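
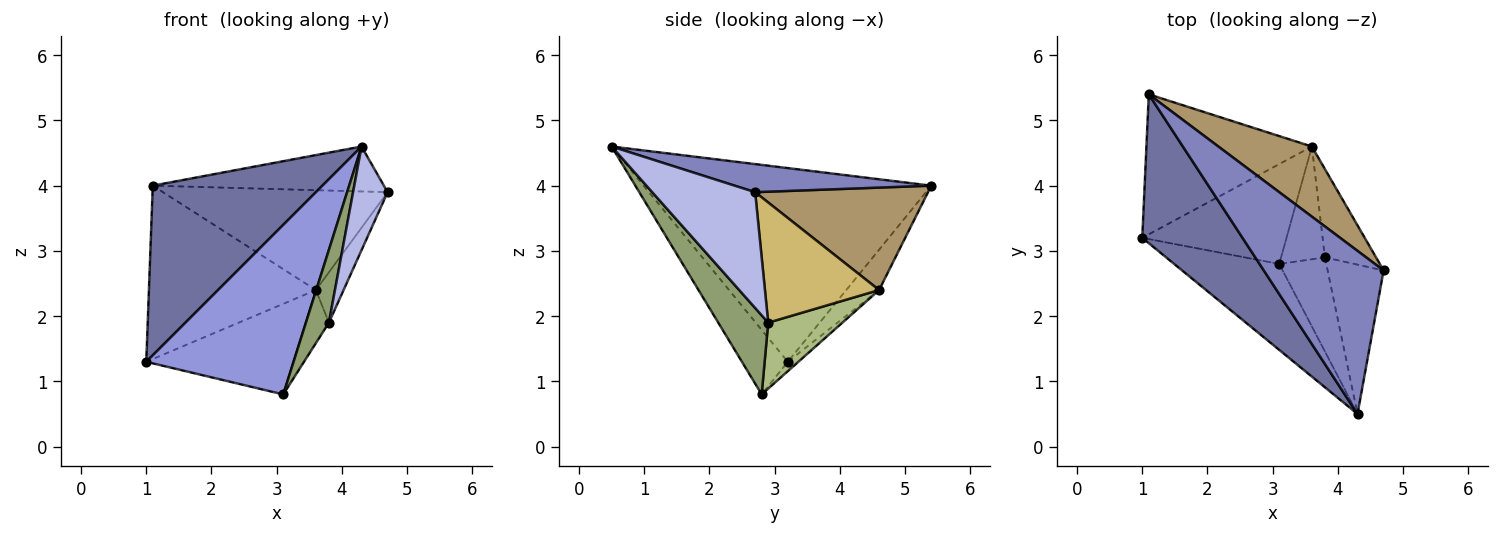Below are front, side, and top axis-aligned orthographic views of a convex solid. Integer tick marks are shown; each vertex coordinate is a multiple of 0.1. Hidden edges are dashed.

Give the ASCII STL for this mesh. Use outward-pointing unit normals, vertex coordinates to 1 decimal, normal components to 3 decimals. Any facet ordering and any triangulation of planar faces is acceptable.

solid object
 facet normal -0.787 -0.464 0.407
  outer loop
   vertex 1.1 5.4 4.0
   vertex 1.0 3.2 1.3
   vertex 4.3 0.5 4.6
  endloop
 endfacet
 facet normal 0.220 0.259 0.940
  outer loop
   vertex 1.1 5.4 4.0
   vertex 4.3 0.5 4.6
   vertex 4.7 2.7 3.9
  endloop
 endfacet
 facet normal -0.267 -0.859 -0.436
  outer loop
   vertex 3.1 2.8 0.8
   vertex 4.3 0.5 4.6
   vertex 1.0 3.2 1.3
  endloop
 endfacet
 facet normal 0.862 -0.289 -0.417
  outer loop
   vertex 3.8 2.9 1.9
   vertex 4.7 2.7 3.9
   vertex 4.3 0.5 4.6
  endloop
 endfacet
 facet normal 0.799 -0.368 -0.475
  outer loop
   vertex 3.8 2.9 1.9
   vertex 4.3 0.5 4.6
   vertex 3.1 2.8 0.8
  endloop
 endfacet
 facet normal 0.806 0.252 -0.536
  outer loop
   vertex 3.6 4.6 2.4
   vertex 3.8 2.9 1.9
   vertex 3.1 2.8 0.8
  endloop
 endfacet
 facet normal -0.151 0.769 -0.621
  outer loop
   vertex 3.6 4.6 2.4
   vertex 1.0 3.2 1.3
   vertex 1.1 5.4 4.0
  endloop
 endfacet
 facet normal -0.048 0.671 -0.740
  outer loop
   vertex 3.6 4.6 2.4
   vertex 3.1 2.8 0.8
   vertex 1.0 3.2 1.3
  endloop
 endfacet
 facet normal 0.533 0.692 0.486
  outer loop
   vertex 3.6 4.6 2.4
   vertex 1.1 5.4 4.0
   vertex 4.7 2.7 3.9
  endloop
 endfacet
 facet normal 0.898 0.218 -0.382
  outer loop
   vertex 3.6 4.6 2.4
   vertex 4.7 2.7 3.9
   vertex 3.8 2.9 1.9
  endloop
 endfacet
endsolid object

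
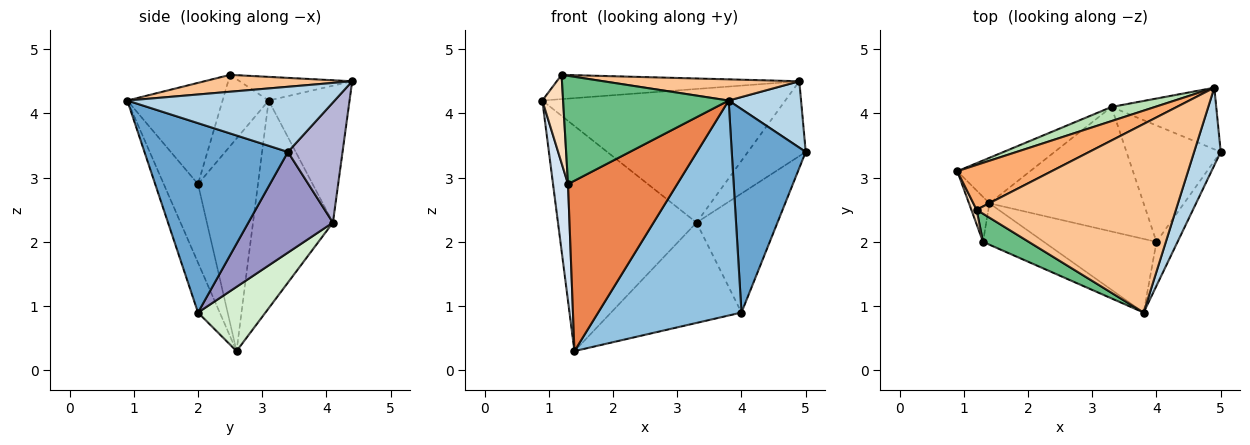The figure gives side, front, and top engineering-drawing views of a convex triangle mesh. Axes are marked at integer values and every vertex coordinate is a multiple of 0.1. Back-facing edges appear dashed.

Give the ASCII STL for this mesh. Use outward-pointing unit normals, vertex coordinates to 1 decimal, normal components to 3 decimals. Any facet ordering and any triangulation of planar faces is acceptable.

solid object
 facet normal 0.884 -0.456 -0.098
  outer loop
   vertex 4.0 2.0 0.9
   vertex 5.0 3.4 3.4
   vertex 3.8 0.9 4.2
  endloop
 endfacet
 facet normal -0.142 -0.936 -0.321
  outer loop
   vertex 4.0 2.0 0.9
   vertex 3.8 0.9 4.2
   vertex 1.4 2.6 0.3
  endloop
 endfacet
 facet normal 0.881 -0.308 0.360
  outer loop
   vertex 4.9 4.4 4.5
   vertex 3.8 0.9 4.2
   vertex 5.0 3.4 3.4
  endloop
 endfacet
 facet normal -0.966 -0.241 -0.093
  outer loop
   vertex 1.3 2.0 2.9
   vertex 0.9 3.1 4.2
   vertex 1.4 2.6 0.3
  endloop
 endfacet
 facet normal -0.292 -0.930 -0.226
  outer loop
   vertex 1.3 2.0 2.9
   vertex 1.4 2.6 0.3
   vertex 3.8 0.9 4.2
  endloop
 endfacet
 facet normal -0.215 0.465 0.859
  outer loop
   vertex 1.2 2.5 4.6
   vertex 4.9 4.4 4.5
   vertex 0.9 3.1 4.2
  endloop
 endfacet
 facet normal 0.084 -0.111 0.990
  outer loop
   vertex 1.2 2.5 4.6
   vertex 3.8 0.9 4.2
   vertex 4.9 4.4 4.5
  endloop
 endfacet
 facet normal -0.910 -0.410 0.067
  outer loop
   vertex 1.2 2.5 4.6
   vertex 0.9 3.1 4.2
   vertex 1.3 2.0 2.9
  endloop
 endfacet
 facet normal -0.486 -0.846 0.220
  outer loop
   vertex 1.2 2.5 4.6
   vertex 1.3 2.0 2.9
   vertex 3.8 0.9 4.2
  endloop
 endfacet
 facet normal -0.492 0.853 -0.172
  outer loop
   vertex 3.3 4.1 2.3
   vertex 1.4 2.6 0.3
   vertex 0.9 3.1 4.2
  endloop
 endfacet
 facet normal -0.314 0.944 0.100
  outer loop
   vertex 3.3 4.1 2.3
   vertex 0.9 3.1 4.2
   vertex 4.9 4.4 4.5
  endloop
 endfacet
 facet normal 0.309 0.597 -0.741
  outer loop
   vertex 3.3 4.1 2.3
   vertex 4.0 2.0 0.9
   vertex 1.4 2.6 0.3
  endloop
 endfacet
 facet normal 0.598 0.573 -0.560
  outer loop
   vertex 3.3 4.1 2.3
   vertex 5.0 3.4 3.4
   vertex 4.0 2.0 0.9
  endloop
 endfacet
 facet normal 0.589 0.624 -0.514
  outer loop
   vertex 3.3 4.1 2.3
   vertex 4.9 4.4 4.5
   vertex 5.0 3.4 3.4
  endloop
 endfacet
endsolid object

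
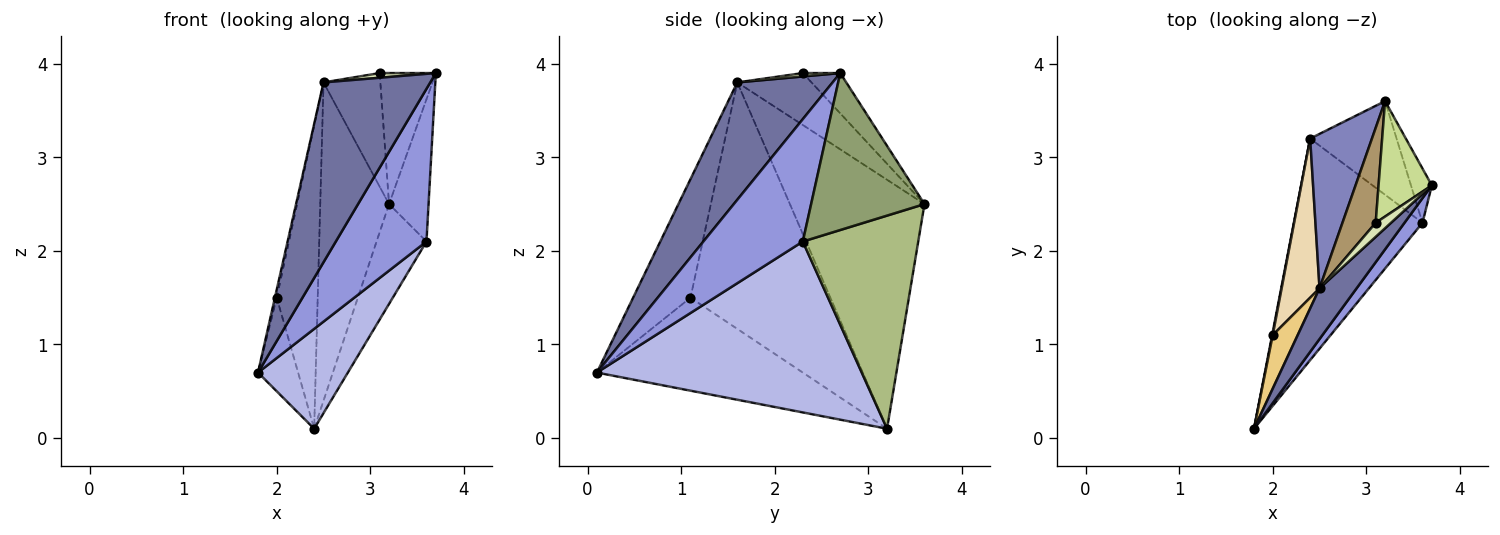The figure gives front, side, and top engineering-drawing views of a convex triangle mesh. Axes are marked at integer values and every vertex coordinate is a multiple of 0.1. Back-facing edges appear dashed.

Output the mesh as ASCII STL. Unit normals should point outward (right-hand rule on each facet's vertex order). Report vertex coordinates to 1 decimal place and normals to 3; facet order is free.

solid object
 facet normal 0.652 -0.730 0.206
  outer loop
   vertex 2.5 1.6 3.8
   vertex 1.8 0.1 0.7
   vertex 3.7 2.7 3.9
  endloop
 endfacet
 facet normal -0.869 0.445 0.216
  outer loop
   vertex 2.5 1.6 3.8
   vertex 3.2 3.6 2.5
   vertex 2.4 3.2 0.1
  endloop
 endfacet
 facet normal 0.735 -0.670 0.108
  outer loop
   vertex 3.6 2.3 2.1
   vertex 3.7 2.7 3.9
   vertex 1.8 0.1 0.7
  endloop
 endfacet
 facet normal 0.771 -0.262 -0.580
  outer loop
   vertex 3.6 2.3 2.1
   vertex 1.8 0.1 0.7
   vertex 2.4 3.2 0.1
  endloop
 endfacet
 facet normal 0.937 0.327 -0.125
  outer loop
   vertex 3.6 2.3 2.1
   vertex 3.2 3.6 2.5
   vertex 3.7 2.7 3.9
  endloop
 endfacet
 facet normal 0.860 0.372 -0.349
  outer loop
   vertex 3.6 2.3 2.1
   vertex 2.4 3.2 0.1
   vertex 3.2 3.6 2.5
  endloop
 endfacet
 facet normal -0.447 0.671 0.591
  outer loop
   vertex 3.1 2.3 3.9
   vertex 3.7 2.7 3.9
   vertex 3.2 3.6 2.5
  endloop
 endfacet
 facet normal 0.206 -0.309 0.928
  outer loop
   vertex 3.1 2.3 3.9
   vertex 2.5 1.6 3.8
   vertex 3.7 2.7 3.9
  endloop
 endfacet
 facet normal -0.708 0.542 0.453
  outer loop
   vertex 3.1 2.3 3.9
   vertex 3.2 3.6 2.5
   vertex 2.5 1.6 3.8
  endloop
 endfacet
 facet normal -0.982 0.191 0.006
  outer loop
   vertex 2.0 1.1 1.5
   vertex 2.4 3.2 0.1
   vertex 1.8 0.1 0.7
  endloop
 endfacet
 facet normal -0.978 0.031 0.206
  outer loop
   vertex 2.0 1.1 1.5
   vertex 1.8 0.1 0.7
   vertex 2.5 1.6 3.8
  endloop
 endfacet
 facet normal -0.949 0.278 0.146
  outer loop
   vertex 2.0 1.1 1.5
   vertex 2.5 1.6 3.8
   vertex 2.4 3.2 0.1
  endloop
 endfacet
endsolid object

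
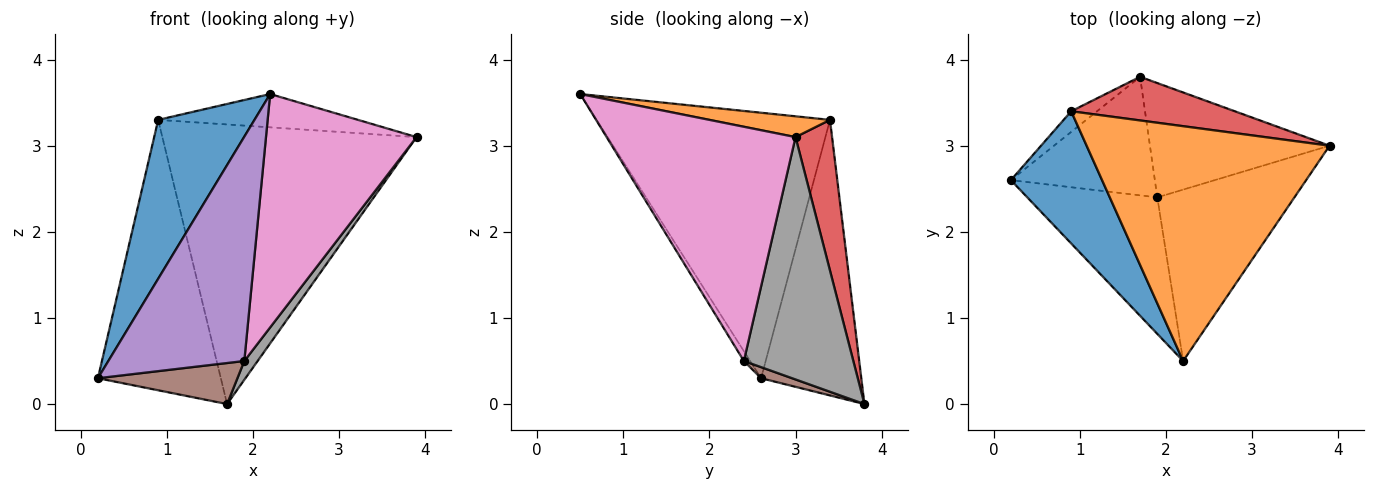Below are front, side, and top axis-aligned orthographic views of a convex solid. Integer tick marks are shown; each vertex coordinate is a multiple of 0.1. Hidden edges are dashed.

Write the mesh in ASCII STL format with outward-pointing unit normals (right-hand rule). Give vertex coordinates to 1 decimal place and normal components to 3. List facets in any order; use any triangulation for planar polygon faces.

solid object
 facet normal -0.881 -0.364 0.303
  outer loop
   vertex 0.9 3.4 3.3
   vertex 0.2 2.6 0.3
   vertex 2.2 0.5 3.6
  endloop
 endfacet
 facet normal 0.084 0.140 0.987
  outer loop
   vertex 0.9 3.4 3.3
   vertex 2.2 0.5 3.6
   vertex 3.9 3.0 3.1
  endloop
 endfacet
 facet normal -0.631 0.774 -0.059
  outer loop
   vertex 0.9 3.4 3.3
   vertex 1.7 3.8 0.0
   vertex 0.2 2.6 0.3
  endloop
 endfacet
 facet normal 0.141 0.978 0.153
  outer loop
   vertex 0.9 3.4 3.3
   vertex 3.9 3.0 3.1
   vertex 1.7 3.8 0.0
  endloop
 endfacet
 facet normal -0.039 -0.854 -0.519
  outer loop
   vertex 1.9 2.4 0.5
   vertex 2.2 0.5 3.6
   vertex 0.2 2.6 0.3
  endloop
 endfacet
 facet normal 0.072 -0.326 -0.942
  outer loop
   vertex 1.9 2.4 0.5
   vertex 0.2 2.6 0.3
   vertex 1.7 3.8 0.0
  endloop
 endfacet
 facet normal 0.711 -0.567 -0.416
  outer loop
   vertex 1.9 2.4 0.5
   vertex 3.9 3.0 3.1
   vertex 2.2 0.5 3.6
  endloop
 endfacet
 facet normal 0.800 -0.097 -0.593
  outer loop
   vertex 1.9 2.4 0.5
   vertex 1.7 3.8 0.0
   vertex 3.9 3.0 3.1
  endloop
 endfacet
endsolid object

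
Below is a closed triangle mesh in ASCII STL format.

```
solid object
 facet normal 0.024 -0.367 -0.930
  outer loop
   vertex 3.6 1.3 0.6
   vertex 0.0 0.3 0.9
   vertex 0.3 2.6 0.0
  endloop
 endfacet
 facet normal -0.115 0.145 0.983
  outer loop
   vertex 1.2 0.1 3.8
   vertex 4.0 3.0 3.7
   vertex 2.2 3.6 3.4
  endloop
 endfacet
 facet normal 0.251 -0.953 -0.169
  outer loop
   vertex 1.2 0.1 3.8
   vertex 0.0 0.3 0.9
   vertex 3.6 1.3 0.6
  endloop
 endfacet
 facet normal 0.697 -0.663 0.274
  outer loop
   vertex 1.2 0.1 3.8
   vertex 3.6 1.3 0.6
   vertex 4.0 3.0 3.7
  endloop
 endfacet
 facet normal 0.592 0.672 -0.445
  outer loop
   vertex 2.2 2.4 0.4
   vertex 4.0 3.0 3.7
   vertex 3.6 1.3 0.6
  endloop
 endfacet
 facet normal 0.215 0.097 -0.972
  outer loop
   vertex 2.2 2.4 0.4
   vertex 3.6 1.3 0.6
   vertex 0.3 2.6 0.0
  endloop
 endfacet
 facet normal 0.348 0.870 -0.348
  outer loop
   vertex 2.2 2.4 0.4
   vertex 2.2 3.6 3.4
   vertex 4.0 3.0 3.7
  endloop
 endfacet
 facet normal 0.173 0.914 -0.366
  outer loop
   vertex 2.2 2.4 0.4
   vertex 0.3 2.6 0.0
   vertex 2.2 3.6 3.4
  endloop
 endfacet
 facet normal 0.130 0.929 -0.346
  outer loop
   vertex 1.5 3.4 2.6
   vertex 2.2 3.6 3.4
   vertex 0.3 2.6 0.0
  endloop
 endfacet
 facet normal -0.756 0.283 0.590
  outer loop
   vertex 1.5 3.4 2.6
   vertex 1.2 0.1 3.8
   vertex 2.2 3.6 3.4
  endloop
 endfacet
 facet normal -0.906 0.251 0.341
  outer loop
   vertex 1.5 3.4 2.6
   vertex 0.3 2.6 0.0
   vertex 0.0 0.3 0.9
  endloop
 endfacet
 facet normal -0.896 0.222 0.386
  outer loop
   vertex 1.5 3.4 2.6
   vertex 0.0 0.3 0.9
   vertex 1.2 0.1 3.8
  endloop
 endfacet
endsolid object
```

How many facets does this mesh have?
12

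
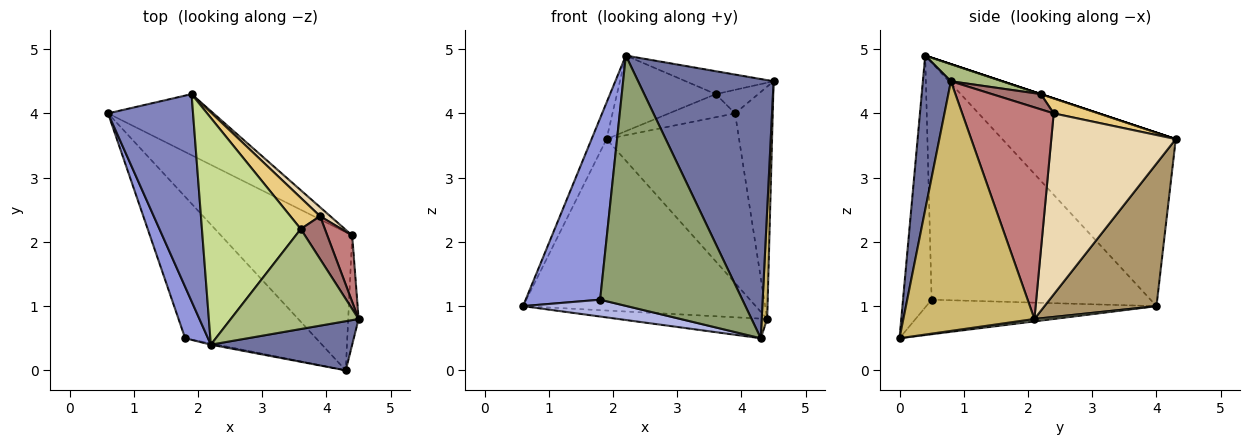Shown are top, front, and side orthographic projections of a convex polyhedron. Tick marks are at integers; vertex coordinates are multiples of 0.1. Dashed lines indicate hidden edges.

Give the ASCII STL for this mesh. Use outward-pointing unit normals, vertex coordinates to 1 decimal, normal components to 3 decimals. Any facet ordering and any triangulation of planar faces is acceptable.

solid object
 facet normal 0.199 -0.963 0.183
  outer loop
   vertex 4.3 0.0 0.5
   vertex 4.5 0.8 4.5
   vertex 2.2 0.4 4.9
  endloop
 endfacet
 facet normal -0.895 0.077 0.439
  outer loop
   vertex 1.9 4.3 3.6
   vertex 0.6 4.0 1.0
   vertex 2.2 0.4 4.9
  endloop
 endfacet
 facet normal -0.943 -0.321 0.091
  outer loop
   vertex 1.8 0.5 1.1
   vertex 2.2 0.4 4.9
   vertex 0.6 4.0 1.0
  endloop
 endfacet
 facet normal -0.253 -0.114 -0.961
  outer loop
   vertex 1.8 0.5 1.1
   vertex 0.6 4.0 1.0
   vertex 4.3 0.0 0.5
  endloop
 endfacet
 facet normal -0.197 -0.980 -0.005
  outer loop
   vertex 1.8 0.5 1.1
   vertex 4.3 0.0 0.5
   vertex 2.2 0.4 4.9
  endloop
 endfacet
 facet normal 0.130 0.221 0.967
  outer loop
   vertex 3.6 2.2 4.3
   vertex 2.2 0.4 4.9
   vertex 4.5 0.8 4.5
  endloop
 endfacet
 facet normal 0.000 0.316 0.949
  outer loop
   vertex 3.6 2.2 4.3
   vertex 1.9 4.3 3.6
   vertex 2.2 0.4 4.9
  endloop
 endfacet
 facet normal 0.018 0.141 -0.990
  outer loop
   vertex 4.4 2.1 0.8
   vertex 4.3 0.0 0.5
   vertex 0.6 4.0 1.0
  endloop
 endfacet
 facet normal 0.413 0.858 -0.305
  outer loop
   vertex 4.4 2.1 0.8
   vertex 0.6 4.0 1.0
   vertex 1.9 4.3 3.6
  endloop
 endfacet
 facet normal 0.998 -0.042 -0.042
  outer loop
   vertex 4.4 2.1 0.8
   vertex 4.5 0.8 4.5
   vertex 4.3 0.0 0.5
  endloop
 endfacet
 facet normal 0.376 0.552 0.744
  outer loop
   vertex 3.9 2.4 4.0
   vertex 1.9 4.3 3.6
   vertex 3.6 2.2 4.3
  endloop
 endfacet
 facet normal 0.684 0.728 0.039
  outer loop
   vertex 3.9 2.4 4.0
   vertex 4.4 2.1 0.8
   vertex 1.9 4.3 3.6
  endloop
 endfacet
 facet normal 0.485 0.421 0.766
  outer loop
   vertex 3.9 2.4 4.0
   vertex 3.6 2.2 4.3
   vertex 4.5 0.8 4.5
  endloop
 endfacet
 facet normal 0.919 0.379 0.108
  outer loop
   vertex 3.9 2.4 4.0
   vertex 4.5 0.8 4.5
   vertex 4.4 2.1 0.8
  endloop
 endfacet
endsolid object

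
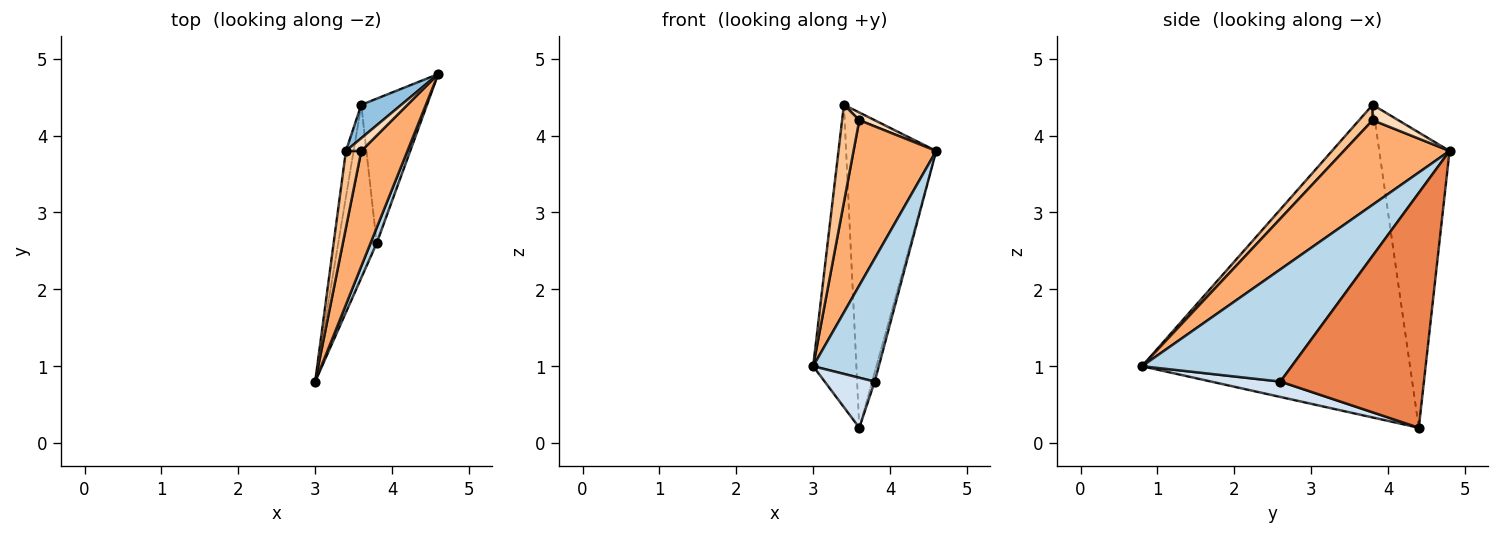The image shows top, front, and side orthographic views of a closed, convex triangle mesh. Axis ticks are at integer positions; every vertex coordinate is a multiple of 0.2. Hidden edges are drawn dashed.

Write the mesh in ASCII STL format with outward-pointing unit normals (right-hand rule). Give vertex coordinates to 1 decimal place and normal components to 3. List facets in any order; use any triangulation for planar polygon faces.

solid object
 facet normal -0.987 0.159 -0.024
  outer loop
   vertex 3.4 3.8 4.4
   vertex 3.6 4.4 0.2
   vertex 3.0 0.8 1.0
  endloop
 endfacet
 facet normal -0.613 0.786 0.083
  outer loop
   vertex 3.4 3.8 4.4
   vertex 4.6 4.8 3.8
   vertex 3.6 4.4 0.2
  endloop
 endfacet
 facet normal 0.915 -0.401 0.050
  outer loop
   vertex 3.8 2.6 0.8
   vertex 4.6 4.8 3.8
   vertex 3.0 0.8 1.0
  endloop
 endfacet
 facet normal 0.359 -0.259 -0.897
  outer loop
   vertex 3.8 2.6 0.8
   vertex 3.0 0.8 1.0
   vertex 3.6 4.4 0.2
  endloop
 endfacet
 facet normal 0.963 0.017 -0.269
  outer loop
   vertex 3.8 2.6 0.8
   vertex 3.6 4.4 0.2
   vertex 4.6 4.8 3.8
  endloop
 endfacet
 facet normal 0.724 -0.566 0.395
  outer loop
   vertex 3.6 3.8 4.2
   vertex 3.0 0.8 1.0
   vertex 4.6 4.8 3.8
  endloop
 endfacet
 facet normal 0.527 -0.667 0.527
  outer loop
   vertex 3.6 3.8 4.2
   vertex 3.4 3.8 4.4
   vertex 3.0 0.8 1.0
  endloop
 endfacet
 facet normal 0.651 -0.391 0.651
  outer loop
   vertex 3.6 3.8 4.2
   vertex 4.6 4.8 3.8
   vertex 3.4 3.8 4.4
  endloop
 endfacet
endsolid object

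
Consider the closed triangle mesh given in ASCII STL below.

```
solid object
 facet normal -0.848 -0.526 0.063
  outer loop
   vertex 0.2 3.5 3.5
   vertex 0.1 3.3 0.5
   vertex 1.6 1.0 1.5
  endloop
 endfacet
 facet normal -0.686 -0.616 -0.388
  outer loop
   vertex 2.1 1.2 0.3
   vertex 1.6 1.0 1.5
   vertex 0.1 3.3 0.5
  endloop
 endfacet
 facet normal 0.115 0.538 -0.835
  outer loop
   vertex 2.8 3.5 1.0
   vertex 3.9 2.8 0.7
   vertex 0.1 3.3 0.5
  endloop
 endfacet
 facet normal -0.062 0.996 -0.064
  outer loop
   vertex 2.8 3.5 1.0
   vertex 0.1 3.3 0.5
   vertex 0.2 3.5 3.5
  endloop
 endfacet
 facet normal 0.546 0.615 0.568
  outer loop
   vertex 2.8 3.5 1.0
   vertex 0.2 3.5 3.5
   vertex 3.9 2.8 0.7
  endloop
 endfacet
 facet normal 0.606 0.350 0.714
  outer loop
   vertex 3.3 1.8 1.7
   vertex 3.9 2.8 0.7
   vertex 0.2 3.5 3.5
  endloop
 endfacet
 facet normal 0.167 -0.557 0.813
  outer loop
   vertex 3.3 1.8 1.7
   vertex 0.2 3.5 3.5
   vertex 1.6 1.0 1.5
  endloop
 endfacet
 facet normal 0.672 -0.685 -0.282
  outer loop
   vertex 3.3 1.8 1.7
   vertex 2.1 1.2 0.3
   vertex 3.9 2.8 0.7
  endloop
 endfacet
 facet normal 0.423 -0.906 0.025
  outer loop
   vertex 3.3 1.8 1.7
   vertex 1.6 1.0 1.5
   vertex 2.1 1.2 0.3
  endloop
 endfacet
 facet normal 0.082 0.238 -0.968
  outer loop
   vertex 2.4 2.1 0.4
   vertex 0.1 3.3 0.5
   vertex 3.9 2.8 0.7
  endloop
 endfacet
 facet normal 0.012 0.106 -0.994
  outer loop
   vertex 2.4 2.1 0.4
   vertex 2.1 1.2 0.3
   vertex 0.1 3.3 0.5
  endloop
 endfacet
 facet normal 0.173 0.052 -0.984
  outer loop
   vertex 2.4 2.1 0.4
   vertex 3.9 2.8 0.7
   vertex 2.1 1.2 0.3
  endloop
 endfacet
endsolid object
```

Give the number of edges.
18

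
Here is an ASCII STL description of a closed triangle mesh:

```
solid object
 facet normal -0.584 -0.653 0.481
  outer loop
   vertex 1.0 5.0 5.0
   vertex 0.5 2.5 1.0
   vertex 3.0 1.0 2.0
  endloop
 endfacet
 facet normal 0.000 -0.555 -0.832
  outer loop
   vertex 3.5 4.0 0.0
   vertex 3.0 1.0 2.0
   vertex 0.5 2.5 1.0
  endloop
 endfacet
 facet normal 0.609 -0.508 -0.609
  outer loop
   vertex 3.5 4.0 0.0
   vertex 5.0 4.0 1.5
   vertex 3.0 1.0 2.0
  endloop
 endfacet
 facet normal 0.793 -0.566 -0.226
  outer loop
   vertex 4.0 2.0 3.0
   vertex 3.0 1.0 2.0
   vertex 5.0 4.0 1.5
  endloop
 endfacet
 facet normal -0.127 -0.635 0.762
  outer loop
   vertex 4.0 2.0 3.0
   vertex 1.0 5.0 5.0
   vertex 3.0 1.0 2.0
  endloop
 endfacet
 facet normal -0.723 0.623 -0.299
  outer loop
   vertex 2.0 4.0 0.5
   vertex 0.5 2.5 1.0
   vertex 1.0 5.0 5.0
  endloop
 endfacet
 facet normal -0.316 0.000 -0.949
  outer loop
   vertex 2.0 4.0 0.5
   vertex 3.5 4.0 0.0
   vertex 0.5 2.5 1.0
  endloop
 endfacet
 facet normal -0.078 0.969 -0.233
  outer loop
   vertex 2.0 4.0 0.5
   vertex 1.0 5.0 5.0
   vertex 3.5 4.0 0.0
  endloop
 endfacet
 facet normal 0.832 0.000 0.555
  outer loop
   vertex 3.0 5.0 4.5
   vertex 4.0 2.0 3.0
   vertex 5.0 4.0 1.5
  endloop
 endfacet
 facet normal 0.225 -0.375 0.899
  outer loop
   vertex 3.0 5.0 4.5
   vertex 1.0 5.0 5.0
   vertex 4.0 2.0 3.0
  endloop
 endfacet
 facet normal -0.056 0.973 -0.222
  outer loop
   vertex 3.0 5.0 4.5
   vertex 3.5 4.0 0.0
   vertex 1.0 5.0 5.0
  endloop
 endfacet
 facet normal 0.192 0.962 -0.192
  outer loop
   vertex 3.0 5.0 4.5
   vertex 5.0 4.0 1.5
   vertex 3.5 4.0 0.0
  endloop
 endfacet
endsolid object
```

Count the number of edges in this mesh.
18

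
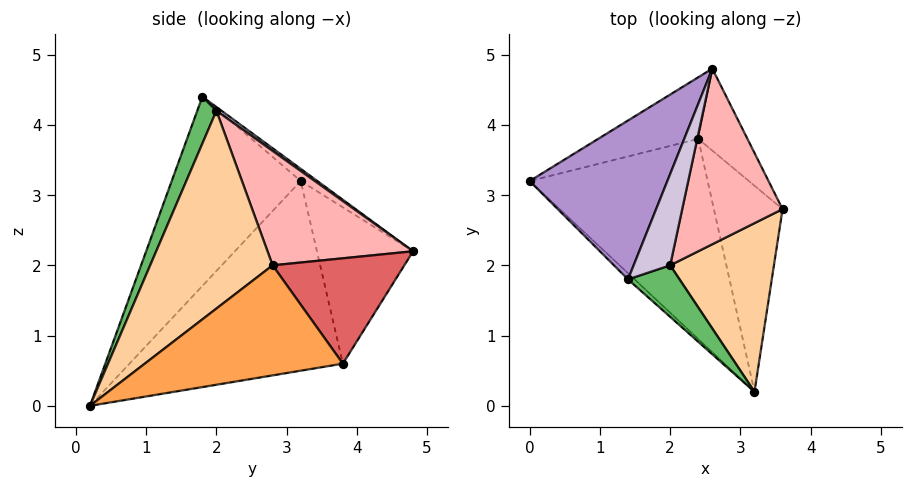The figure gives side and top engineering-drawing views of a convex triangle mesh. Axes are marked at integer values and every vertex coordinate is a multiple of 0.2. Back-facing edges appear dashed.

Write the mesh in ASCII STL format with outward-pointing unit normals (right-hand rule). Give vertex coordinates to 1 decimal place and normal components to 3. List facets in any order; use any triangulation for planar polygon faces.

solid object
 facet normal -0.696 -0.717 -0.024
  outer loop
   vertex 1.4 1.8 4.4
   vertex 0.0 3.2 3.2
   vertex 3.2 0.2 0.0
  endloop
 endfacet
 facet normal -0.728 -0.048 -0.683
  outer loop
   vertex 2.4 3.8 0.6
   vertex 3.2 0.2 0.0
   vertex 0.0 3.2 3.2
  endloop
 endfacet
 facet normal 0.818 0.267 -0.510
  outer loop
   vertex 2.4 3.8 0.6
   vertex 3.6 2.8 2.0
   vertex 3.2 0.2 0.0
  endloop
 endfacet
 facet normal 0.794 -0.443 0.417
  outer loop
   vertex 2.0 2.0 4.2
   vertex 3.2 0.2 0.0
   vertex 3.6 2.8 2.0
  endloop
 endfacet
 facet normal 0.415 -0.788 0.456
  outer loop
   vertex 2.0 2.0 4.2
   vertex 1.4 1.8 4.4
   vertex 3.2 0.2 0.0
  endloop
 endfacet
 facet normal -0.586 0.718 -0.375
  outer loop
   vertex 2.6 4.8 2.2
   vertex 2.4 3.8 0.6
   vertex 0.0 3.2 3.2
  endloop
 endfacet
 facet normal 0.812 0.444 -0.379
  outer loop
   vertex 2.6 4.8 2.2
   vertex 3.6 2.8 2.0
   vertex 2.4 3.8 0.6
  endloop
 endfacet
 facet normal 0.718 0.296 0.630
  outer loop
   vertex 2.6 4.8 2.2
   vertex 2.0 2.0 4.2
   vertex 3.6 2.8 2.0
  endloop
 endfacet
 facet normal -0.070 0.608 0.791
  outer loop
   vertex 2.6 4.8 2.2
   vertex 0.0 3.2 3.2
   vertex 1.4 1.8 4.4
  endloop
 endfacet
 facet normal 0.084 0.567 0.819
  outer loop
   vertex 2.6 4.8 2.2
   vertex 1.4 1.8 4.4
   vertex 2.0 2.0 4.2
  endloop
 endfacet
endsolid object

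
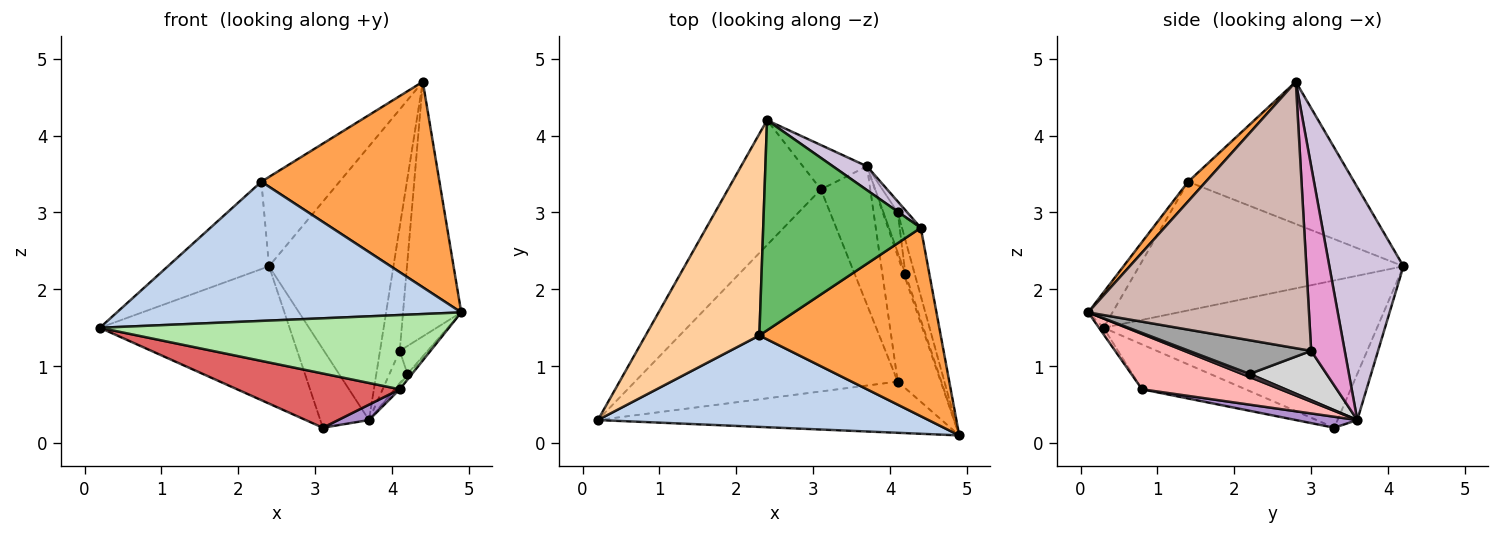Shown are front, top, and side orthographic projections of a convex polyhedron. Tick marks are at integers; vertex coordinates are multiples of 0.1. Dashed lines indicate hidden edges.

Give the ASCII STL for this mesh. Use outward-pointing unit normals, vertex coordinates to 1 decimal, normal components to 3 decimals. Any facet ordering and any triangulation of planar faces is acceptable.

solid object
 facet normal -0.730 0.506 -0.460
  outer loop
   vertex 3.1 3.3 0.2
   vertex 0.2 0.3 1.5
   vertex 2.4 4.2 2.3
  endloop
 endfacet
 facet normal -0.059 -0.834 0.548
  outer loop
   vertex 2.3 1.4 3.4
   vertex 0.2 0.3 1.5
   vertex 4.9 0.1 1.7
  endloop
 endfacet
 facet normal 0.073 -0.735 0.674
  outer loop
   vertex 2.3 1.4 3.4
   vertex 4.9 0.1 1.7
   vertex 4.4 2.8 4.7
  endloop
 endfacet
 facet normal -0.720 0.276 0.636
  outer loop
   vertex 2.3 1.4 3.4
   vertex 2.4 4.2 2.3
   vertex 0.2 0.3 1.5
  endloop
 endfacet
 facet normal -0.639 0.301 0.708
  outer loop
   vertex 2.3 1.4 3.4
   vertex 4.4 2.8 4.7
   vertex 2.4 4.2 2.3
  endloop
 endfacet
 facet normal -0.011 -0.823 -0.568
  outer loop
   vertex 4.1 0.8 0.7
   vertex 4.9 0.1 1.7
   vertex 0.2 0.3 1.5
  endloop
 endfacet
 facet normal -0.163 -0.256 -0.953
  outer loop
   vertex 4.1 0.8 0.7
   vertex 0.2 0.3 1.5
   vertex 3.1 3.3 0.2
  endloop
 endfacet
 facet normal 0.789 0.025 -0.614
  outer loop
   vertex 3.7 3.6 0.3
   vertex 4.9 0.1 1.7
   vertex 4.1 0.8 0.7
  endloop
 endfacet
 facet normal 0.216 -0.108 -0.970
  outer loop
   vertex 3.7 3.6 0.3
   vertex 4.1 0.8 0.7
   vertex 3.1 3.3 0.2
  endloop
 endfacet
 facet normal 0.510 0.857 0.075
  outer loop
   vertex 3.7 3.6 0.3
   vertex 2.4 4.2 2.3
   vertex 4.4 2.8 4.7
  endloop
 endfacet
 facet normal -0.333 0.821 -0.463
  outer loop
   vertex 3.7 3.6 0.3
   vertex 3.1 3.3 0.2
   vertex 2.4 4.2 2.3
  endloop
 endfacet
 facet normal 0.965 0.254 -0.068
  outer loop
   vertex 4.1 3.0 1.2
   vertex 4.4 2.8 4.7
   vertex 4.9 0.1 1.7
  endloop
 endfacet
 facet normal 0.861 0.507 -0.045
  outer loop
   vertex 4.1 3.0 1.2
   vertex 3.7 3.6 0.3
   vertex 4.4 2.8 4.7
  endloop
 endfacet
 facet normal 0.887 0.127 -0.444
  outer loop
   vertex 4.2 2.2 0.9
   vertex 4.9 0.1 1.7
   vertex 3.7 3.6 0.3
  endloop
 endfacet
 facet normal 0.942 0.215 -0.259
  outer loop
   vertex 4.2 2.2 0.9
   vertex 4.1 3.0 1.2
   vertex 4.9 0.1 1.7
  endloop
 endfacet
 facet normal 0.937 0.219 -0.271
  outer loop
   vertex 4.2 2.2 0.9
   vertex 3.7 3.6 0.3
   vertex 4.1 3.0 1.2
  endloop
 endfacet
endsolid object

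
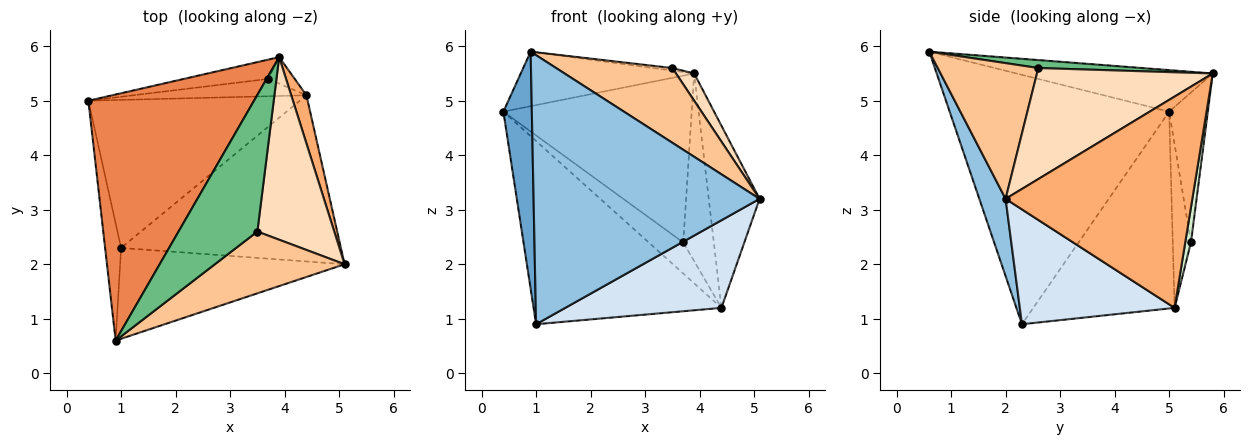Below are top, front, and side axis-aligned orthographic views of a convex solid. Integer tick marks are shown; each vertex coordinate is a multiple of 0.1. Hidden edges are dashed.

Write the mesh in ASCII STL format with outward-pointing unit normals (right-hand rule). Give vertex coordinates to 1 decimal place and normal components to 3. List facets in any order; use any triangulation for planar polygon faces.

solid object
 facet normal -0.990 -0.128 -0.063
  outer loop
   vertex 1.0 2.3 0.9
   vertex 0.9 0.6 5.9
   vertex 0.4 5.0 4.8
  endloop
 endfacet
 facet normal 0.109 -0.942 -0.318
  outer loop
   vertex 1.0 2.3 0.9
   vertex 5.1 2.0 3.2
   vertex 0.9 0.6 5.9
  endloop
 endfacet
 facet normal -0.505 0.671 -0.542
  outer loop
   vertex 4.4 5.1 1.2
   vertex 1.0 2.3 0.9
   vertex 0.4 5.0 4.8
  endloop
 endfacet
 facet normal 0.419 -0.423 -0.803
  outer loop
   vertex 4.4 5.1 1.2
   vertex 5.1 2.0 3.2
   vertex 1.0 2.3 0.9
  endloop
 endfacet
 facet normal -0.238 0.210 0.948
  outer loop
   vertex 3.9 5.8 5.5
   vertex 0.4 5.0 4.8
   vertex 0.9 0.6 5.9
  endloop
 endfacet
 facet normal 0.963 0.262 0.069
  outer loop
   vertex 3.9 5.8 5.5
   vertex 5.1 2.0 3.2
   vertex 4.4 5.1 1.2
  endloop
 endfacet
 facet normal 0.555 -0.641 0.530
  outer loop
   vertex 3.5 2.6 5.6
   vertex 0.9 0.6 5.9
   vertex 5.1 2.0 3.2
  endloop
 endfacet
 facet normal 0.819 -0.085 0.567
  outer loop
   vertex 3.5 2.6 5.6
   vertex 5.1 2.0 3.2
   vertex 3.9 5.8 5.5
  endloop
 endfacet
 facet normal 0.101 0.019 0.995
  outer loop
   vertex 3.5 2.6 5.6
   vertex 3.9 5.8 5.5
   vertex 0.9 0.6 5.9
  endloop
 endfacet
 facet normal -0.418 0.794 -0.442
  outer loop
   vertex 3.7 5.4 2.4
   vertex 4.4 5.1 1.2
   vertex 0.4 5.0 4.8
  endloop
 endfacet
 facet normal -0.200 0.973 -0.113
  outer loop
   vertex 3.7 5.4 2.4
   vertex 0.4 5.0 4.8
   vertex 3.9 5.8 5.5
  endloop
 endfacet
 facet normal 0.182 0.974 -0.137
  outer loop
   vertex 3.7 5.4 2.4
   vertex 3.9 5.8 5.5
   vertex 4.4 5.1 1.2
  endloop
 endfacet
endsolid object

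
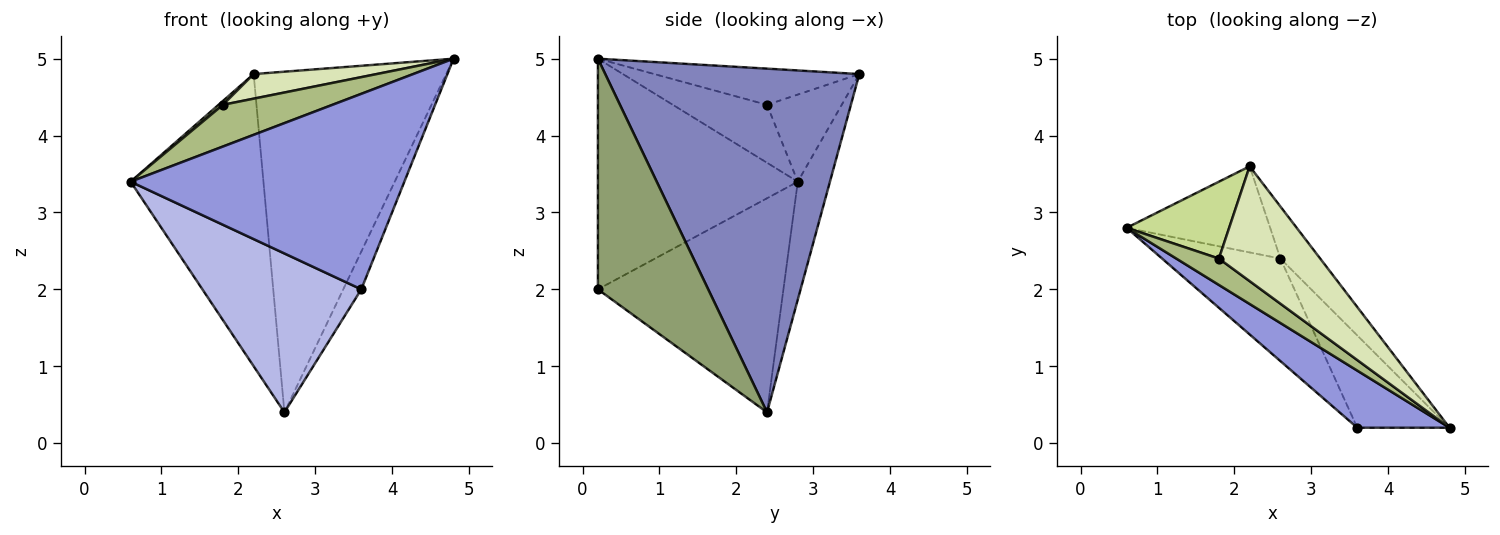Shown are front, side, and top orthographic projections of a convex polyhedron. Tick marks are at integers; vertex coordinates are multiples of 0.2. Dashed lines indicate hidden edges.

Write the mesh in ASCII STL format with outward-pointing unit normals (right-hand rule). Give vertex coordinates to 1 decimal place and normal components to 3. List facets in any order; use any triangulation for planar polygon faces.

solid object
 facet normal -0.226 0.934 -0.275
  outer loop
   vertex 2.6 2.4 0.4
   vertex 0.6 2.8 3.4
   vertex 2.2 3.6 4.8
  endloop
 endfacet
 facet normal 0.794 0.601 -0.092
  outer loop
   vertex 2.6 2.4 0.4
   vertex 2.2 3.6 4.8
   vertex 4.8 0.2 5.0
  endloop
 endfacet
 facet normal -0.574 -0.786 0.230
  outer loop
   vertex 3.6 0.2 2.0
   vertex 4.8 0.2 5.0
   vertex 0.6 2.8 3.4
  endloop
 endfacet
 facet normal -0.700 -0.600 -0.387
  outer loop
   vertex 3.6 0.2 2.0
   vertex 0.6 2.8 3.4
   vertex 2.6 2.4 0.4
  endloop
 endfacet
 facet normal 0.918 0.150 -0.367
  outer loop
   vertex 3.6 0.2 2.0
   vertex 2.6 2.4 0.4
   vertex 4.8 0.2 5.0
  endloop
 endfacet
 facet normal -0.588 -0.684 0.432
  outer loop
   vertex 1.8 2.4 4.4
   vertex 0.6 2.8 3.4
   vertex 4.8 0.2 5.0
  endloop
 endfacet
 facet normal -0.647 -0.038 0.761
  outer loop
   vertex 1.8 2.4 4.4
   vertex 2.2 3.6 4.8
   vertex 0.6 2.8 3.4
  endloop
 endfacet
 facet normal -0.330 -0.198 0.923
  outer loop
   vertex 1.8 2.4 4.4
   vertex 4.8 0.2 5.0
   vertex 2.2 3.6 4.8
  endloop
 endfacet
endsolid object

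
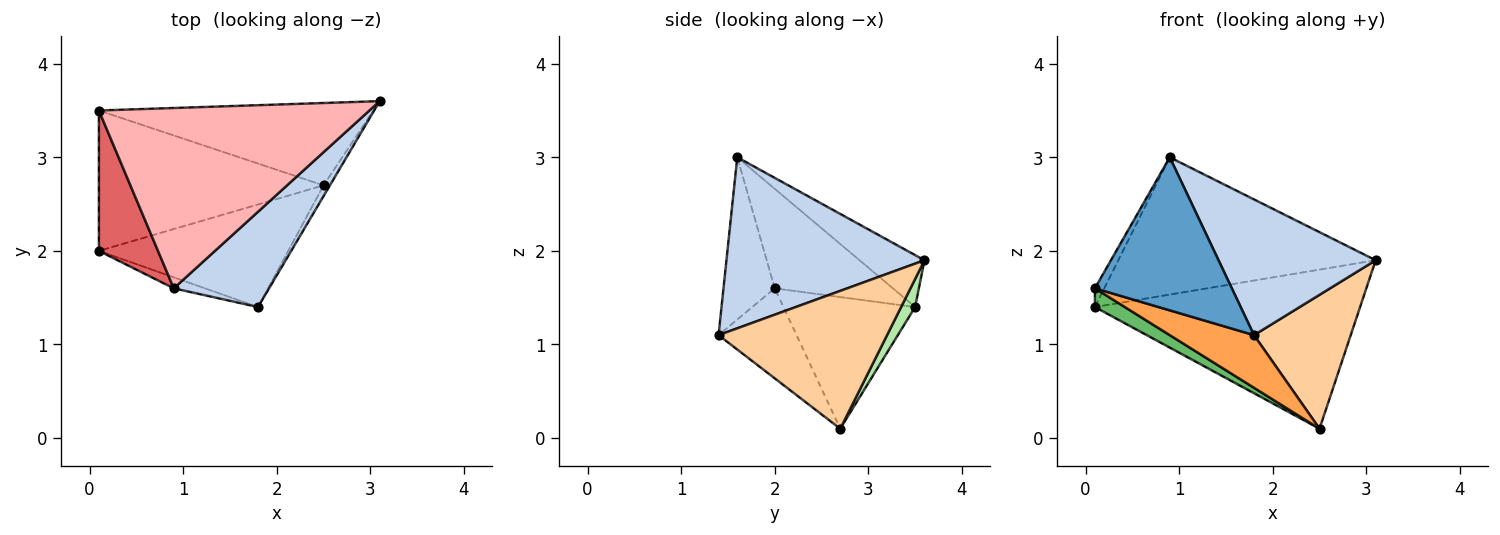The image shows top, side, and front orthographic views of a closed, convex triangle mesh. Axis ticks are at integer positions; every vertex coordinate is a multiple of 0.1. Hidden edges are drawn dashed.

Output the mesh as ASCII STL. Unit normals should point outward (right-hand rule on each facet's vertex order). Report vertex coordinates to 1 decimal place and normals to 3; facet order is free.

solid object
 facet normal -0.350 -0.934 -0.067
  outer loop
   vertex 0.9 1.6 3.0
   vertex 0.1 2.0 1.6
   vertex 1.8 1.4 1.1
  endloop
 endfacet
 facet normal 0.718 -0.570 0.400
  outer loop
   vertex 0.9 1.6 3.0
   vertex 1.8 1.4 1.1
   vertex 3.1 3.6 1.9
  endloop
 endfacet
 facet normal -0.389 -0.421 -0.819
  outer loop
   vertex 2.5 2.7 0.1
   vertex 1.8 1.4 1.1
   vertex 0.1 2.0 1.6
  endloop
 endfacet
 facet normal 0.867 -0.497 -0.040
  outer loop
   vertex 2.5 2.7 0.1
   vertex 3.1 3.6 1.9
   vertex 1.8 1.4 1.1
  endloop
 endfacet
 facet normal -0.502 -0.114 -0.857
  outer loop
   vertex 0.1 3.5 1.4
   vertex 2.5 2.7 0.1
   vertex 0.1 2.0 1.6
  endloop
 endfacet
 facet normal 0.047 0.887 -0.459
  outer loop
   vertex 0.1 3.5 1.4
   vertex 3.1 3.6 1.9
   vertex 2.5 2.7 0.1
  endloop
 endfacet
 facet normal -0.858 0.068 0.510
  outer loop
   vertex 0.1 3.5 1.4
   vertex 0.1 2.0 1.6
   vertex 0.9 1.6 3.0
  endloop
 endfacet
 facet normal -0.151 0.599 0.787
  outer loop
   vertex 0.1 3.5 1.4
   vertex 0.9 1.6 3.0
   vertex 3.1 3.6 1.9
  endloop
 endfacet
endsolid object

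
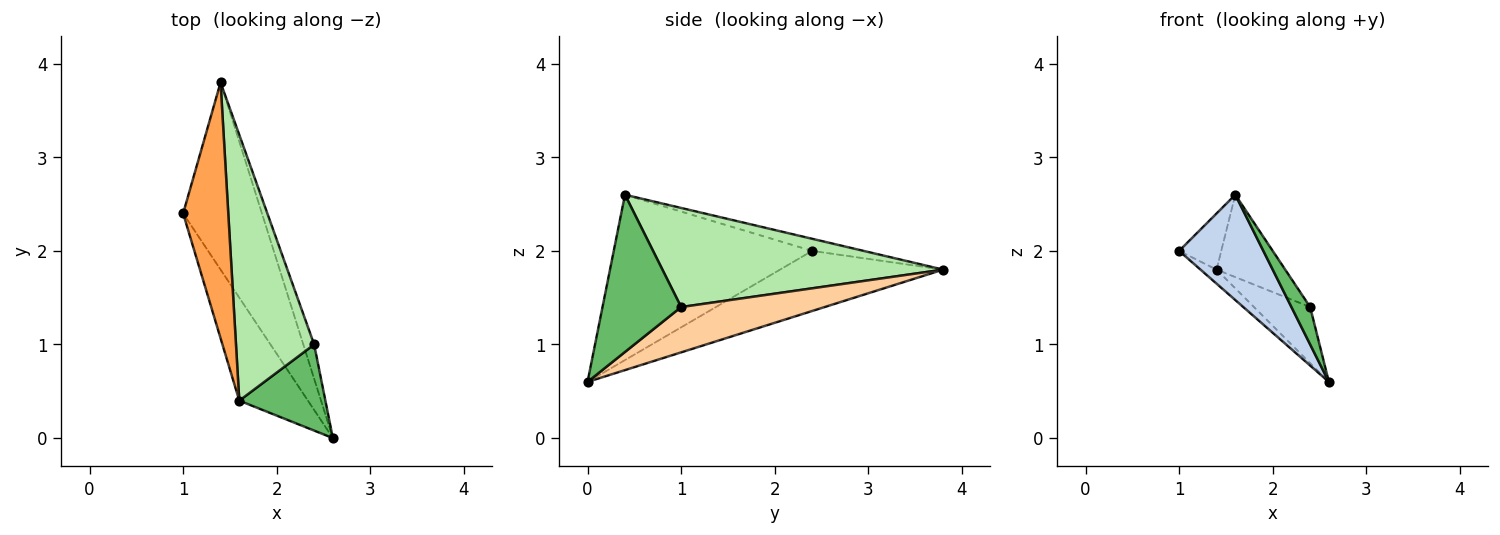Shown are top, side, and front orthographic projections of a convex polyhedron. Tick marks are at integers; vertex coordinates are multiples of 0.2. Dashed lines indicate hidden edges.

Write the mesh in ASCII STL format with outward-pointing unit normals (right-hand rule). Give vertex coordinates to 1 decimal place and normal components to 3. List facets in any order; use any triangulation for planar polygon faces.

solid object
 facet normal -0.605 0.060 -0.794
  outer loop
   vertex 1.4 3.8 1.8
   vertex 2.6 0.0 0.6
   vertex 1.0 2.4 2.0
  endloop
 endfacet
 facet normal -0.860 -0.365 -0.357
  outer loop
   vertex 1.6 0.4 2.6
   vertex 1.0 2.4 2.0
   vertex 2.6 0.0 0.6
  endloop
 endfacet
 facet normal -0.253 0.207 0.945
  outer loop
   vertex 1.6 0.4 2.6
   vertex 1.4 3.8 1.8
   vertex 1.0 2.4 2.0
  endloop
 endfacet
 facet normal 0.909 0.356 -0.217
  outer loop
   vertex 2.4 1.0 1.4
   vertex 2.6 0.0 0.6
   vertex 1.4 3.8 1.8
  endloop
 endfacet
 facet normal 0.859 -0.204 0.470
  outer loop
   vertex 2.4 1.0 1.4
   vertex 1.6 0.4 2.6
   vertex 2.6 0.0 0.6
  endloop
 endfacet
 facet normal 0.771 0.188 0.608
  outer loop
   vertex 2.4 1.0 1.4
   vertex 1.4 3.8 1.8
   vertex 1.6 0.4 2.6
  endloop
 endfacet
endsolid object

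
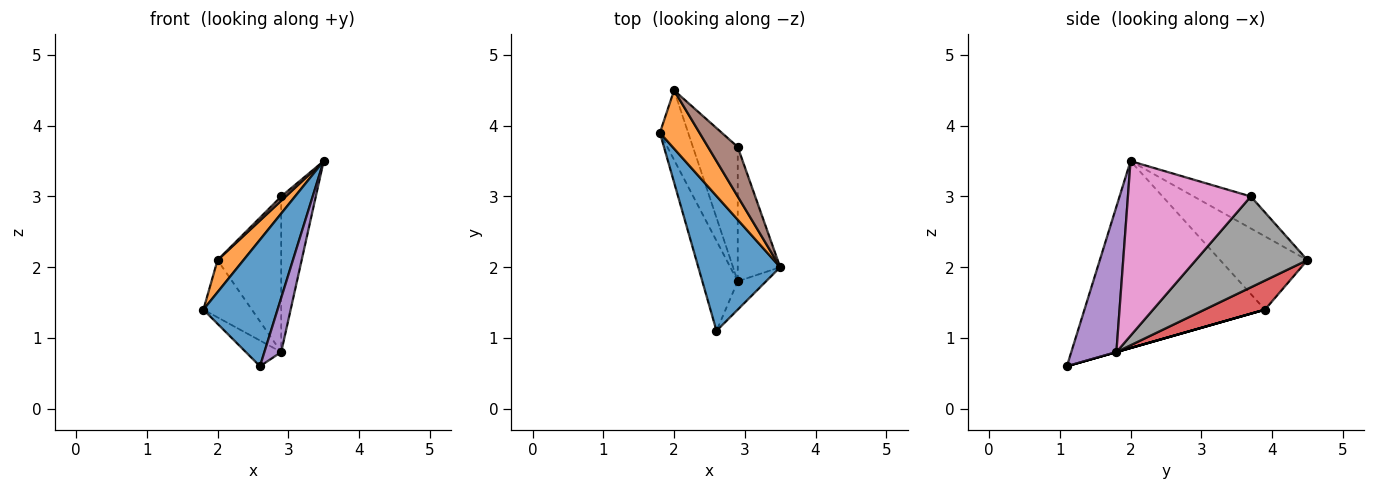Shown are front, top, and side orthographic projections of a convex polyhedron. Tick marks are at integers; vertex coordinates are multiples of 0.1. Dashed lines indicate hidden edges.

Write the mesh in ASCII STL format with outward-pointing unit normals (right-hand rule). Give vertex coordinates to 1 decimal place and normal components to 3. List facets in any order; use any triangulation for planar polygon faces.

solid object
 facet normal -0.857 -0.352 0.375
  outer loop
   vertex 2.6 1.1 0.6
   vertex 3.5 2.0 3.5
   vertex 1.8 3.9 1.4
  endloop
 endfacet
 facet normal -0.851 -0.253 0.460
  outer loop
   vertex 2.0 4.5 2.1
   vertex 1.8 3.9 1.4
   vertex 3.5 2.0 3.5
  endloop
 endfacet
 facet normal 0.000 0.275 -0.962
  outer loop
   vertex 2.9 1.8 0.8
   vertex 2.6 1.1 0.6
   vertex 1.8 3.9 1.4
  endloop
 endfacet
 facet normal 0.621 0.498 -0.605
  outer loop
   vertex 2.9 1.8 0.8
   vertex 1.8 3.9 1.4
   vertex 2.0 4.5 2.1
  endloop
 endfacet
 facet normal 0.922 -0.344 -0.179
  outer loop
   vertex 2.9 1.8 0.8
   vertex 3.5 2.0 3.5
   vertex 2.6 1.1 0.6
  endloop
 endfacet
 facet normal -0.731 -0.058 0.680
  outer loop
   vertex 2.9 3.7 3.0
   vertex 2.0 4.5 2.1
   vertex 3.5 2.0 3.5
  endloop
 endfacet
 facet normal 0.937 0.264 -0.228
  outer loop
   vertex 2.9 3.7 3.0
   vertex 3.5 2.0 3.5
   vertex 2.9 1.8 0.8
  endloop
 endfacet
 facet normal 0.798 0.456 -0.393
  outer loop
   vertex 2.9 3.7 3.0
   vertex 2.9 1.8 0.8
   vertex 2.0 4.5 2.1
  endloop
 endfacet
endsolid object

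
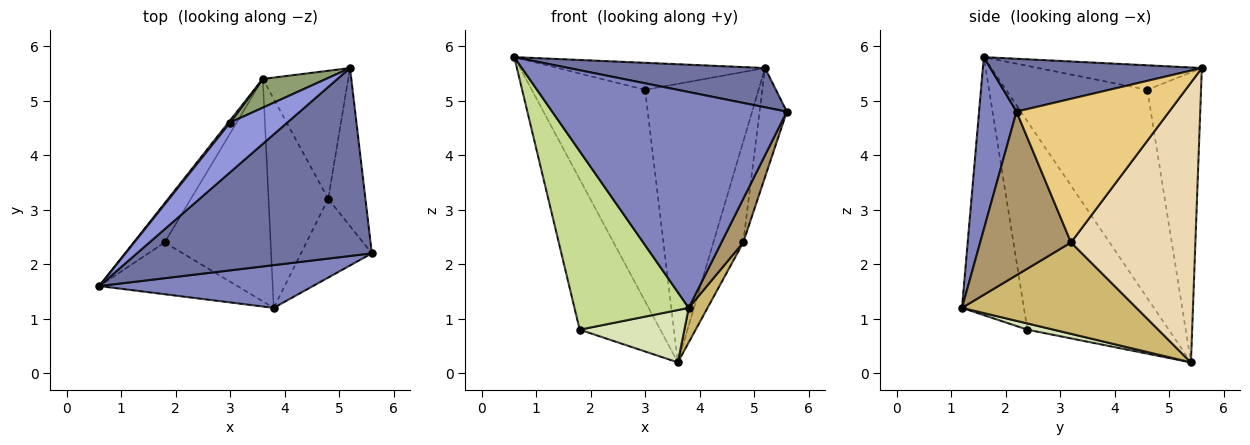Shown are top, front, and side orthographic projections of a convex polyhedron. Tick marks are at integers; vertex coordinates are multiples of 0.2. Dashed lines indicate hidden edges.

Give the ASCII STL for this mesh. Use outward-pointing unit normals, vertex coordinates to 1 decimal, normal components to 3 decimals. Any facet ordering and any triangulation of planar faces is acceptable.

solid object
 facet normal 0.215 -0.200 0.956
  outer loop
   vertex 5.2 5.6 5.6
   vertex 0.6 1.6 5.8
   vertex 5.6 2.2 4.8
  endloop
 endfacet
 facet normal 0.155 -0.969 0.192
  outer loop
   vertex 3.8 1.2 1.2
   vertex 5.6 2.2 4.8
   vertex 0.6 1.6 5.8
  endloop
 endfacet
 facet normal -0.352 0.446 0.822
  outer loop
   vertex 3.0 4.6 5.2
   vertex 0.6 1.6 5.8
   vertex 5.2 5.6 5.6
  endloop
 endfacet
 facet normal -0.780 0.625 0.006
  outer loop
   vertex 3.0 4.6 5.2
   vertex 3.6 5.4 0.2
   vertex 0.6 1.6 5.8
  endloop
 endfacet
 facet normal -0.426 0.900 0.093
  outer loop
   vertex 3.0 4.6 5.2
   vertex 5.2 5.6 5.6
   vertex 3.6 5.4 0.2
  endloop
 endfacet
 facet normal -0.862 0.491 -0.128
  outer loop
   vertex 1.8 2.4 0.8
   vertex 0.6 1.6 5.8
   vertex 3.6 5.4 0.2
  endloop
 endfacet
 facet normal -0.462 -0.852 -0.247
  outer loop
   vertex 1.8 2.4 0.8
   vertex 3.8 1.2 1.2
   vertex 0.6 1.6 5.8
  endloop
 endfacet
 facet normal 0.057 -0.229 -0.972
  outer loop
   vertex 1.8 2.4 0.8
   vertex 3.6 5.4 0.2
   vertex 3.8 1.2 1.2
  endloop
 endfacet
 facet normal 0.896 -0.215 -0.388
  outer loop
   vertex 4.8 3.2 2.4
   vertex 5.6 2.2 4.8
   vertex 3.8 1.2 1.2
  endloop
 endfacet
 facet normal 0.834 -0.090 -0.545
  outer loop
   vertex 4.8 3.2 2.4
   vertex 3.8 1.2 1.2
   vertex 3.6 5.4 0.2
  endloop
 endfacet
 facet normal 0.954 0.170 -0.247
  outer loop
   vertex 4.8 3.2 2.4
   vertex 5.2 5.6 5.6
   vertex 5.6 2.2 4.8
  endloop
 endfacet
 facet normal 0.932 0.224 -0.284
  outer loop
   vertex 4.8 3.2 2.4
   vertex 3.6 5.4 0.2
   vertex 5.2 5.6 5.6
  endloop
 endfacet
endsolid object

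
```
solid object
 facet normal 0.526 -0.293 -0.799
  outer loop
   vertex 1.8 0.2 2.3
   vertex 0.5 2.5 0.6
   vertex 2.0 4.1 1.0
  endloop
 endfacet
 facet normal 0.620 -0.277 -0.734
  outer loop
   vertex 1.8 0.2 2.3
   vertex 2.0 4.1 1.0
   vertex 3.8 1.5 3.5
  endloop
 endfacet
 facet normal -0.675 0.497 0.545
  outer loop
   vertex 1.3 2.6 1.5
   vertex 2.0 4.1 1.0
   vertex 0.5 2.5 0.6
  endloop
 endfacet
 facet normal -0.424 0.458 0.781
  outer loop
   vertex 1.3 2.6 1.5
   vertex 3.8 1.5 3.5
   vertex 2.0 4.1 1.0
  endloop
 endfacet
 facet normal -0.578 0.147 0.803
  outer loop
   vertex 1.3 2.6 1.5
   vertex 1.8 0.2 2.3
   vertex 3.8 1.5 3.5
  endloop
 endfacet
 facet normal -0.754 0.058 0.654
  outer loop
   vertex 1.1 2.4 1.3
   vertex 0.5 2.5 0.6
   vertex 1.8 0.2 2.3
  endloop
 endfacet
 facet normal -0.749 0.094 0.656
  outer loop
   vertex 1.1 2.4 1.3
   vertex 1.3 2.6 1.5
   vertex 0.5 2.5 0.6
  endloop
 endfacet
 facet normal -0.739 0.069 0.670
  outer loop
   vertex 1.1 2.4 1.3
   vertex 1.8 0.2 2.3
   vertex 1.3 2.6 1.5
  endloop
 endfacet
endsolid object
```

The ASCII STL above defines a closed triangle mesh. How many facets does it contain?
8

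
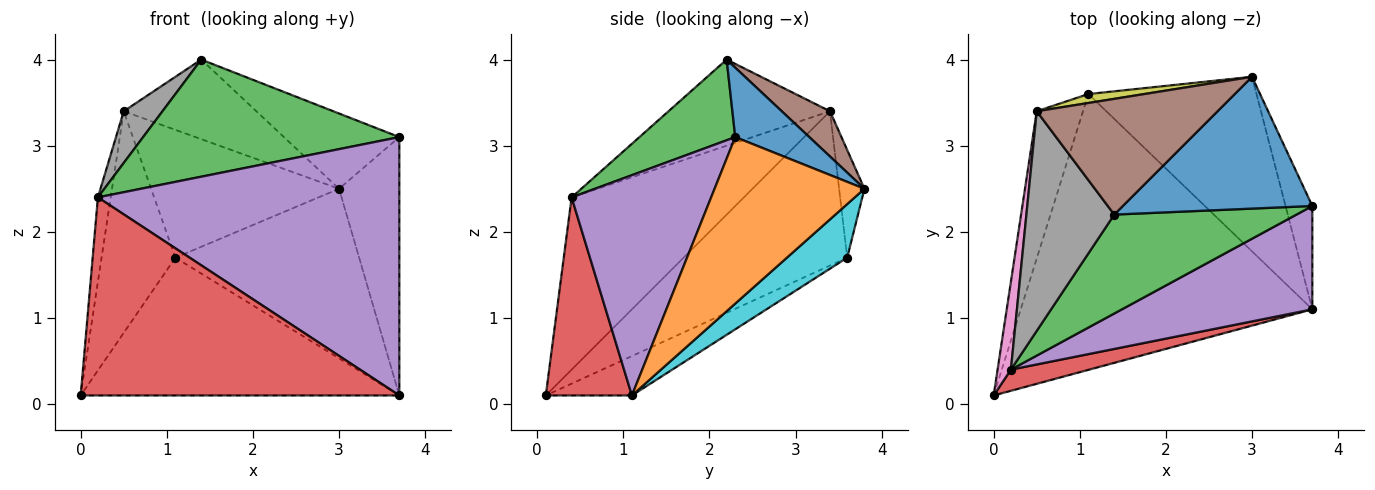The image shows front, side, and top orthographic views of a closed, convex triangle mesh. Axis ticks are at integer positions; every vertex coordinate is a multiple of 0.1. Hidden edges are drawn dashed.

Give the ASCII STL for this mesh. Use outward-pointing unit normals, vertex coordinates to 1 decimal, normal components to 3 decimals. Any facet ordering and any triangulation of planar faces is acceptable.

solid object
 facet normal 0.303 0.473 0.828
  outer loop
   vertex 1.4 2.2 4.0
   vertex 3.7 2.3 3.1
   vertex 3.0 3.8 2.5
  endloop
 endfacet
 facet normal 0.918 0.369 -0.148
  outer loop
   vertex 3.7 1.1 0.1
   vertex 3.0 3.8 2.5
   vertex 3.7 2.3 3.1
  endloop
 endfacet
 facet normal 0.275 -0.735 0.620
  outer loop
   vertex 0.2 0.4 2.4
   vertex 3.7 2.3 3.1
   vertex 1.4 2.2 4.0
  endloop
 endfacet
 facet normal 0.260 -0.960 0.103
  outer loop
   vertex 0.2 0.4 2.4
   vertex 0.0 0.1 0.1
   vertex 3.7 1.1 0.1
  endloop
 endfacet
 facet normal 0.395 -0.853 0.341
  outer loop
   vertex 0.2 0.4 2.4
   vertex 3.7 1.1 0.1
   vertex 3.7 2.3 3.1
  endloop
 endfacet
 facet normal 0.202 0.555 0.807
  outer loop
   vertex 0.5 3.4 3.4
   vertex 1.4 2.2 4.0
   vertex 3.0 3.8 2.5
  endloop
 endfacet
 facet normal -0.994 0.074 0.077
  outer loop
   vertex 0.5 3.4 3.4
   vertex 0.0 0.1 0.1
   vertex 0.2 0.4 2.4
  endloop
 endfacet
 facet normal -0.690 -0.166 0.704
  outer loop
   vertex 0.5 3.4 3.4
   vertex 0.2 0.4 2.4
   vertex 1.4 2.2 4.0
  endloop
 endfacet
 facet normal -0.133 0.989 0.069
  outer loop
   vertex 1.1 3.6 1.7
   vertex 0.5 3.4 3.4
   vertex 3.0 3.8 2.5
  endloop
 endfacet
 facet normal 0.223 0.679 -0.699
  outer loop
   vertex 1.1 3.6 1.7
   vertex 3.0 3.8 2.5
   vertex 3.7 1.1 0.1
  endloop
 endfacet
 facet normal -0.879 0.397 -0.264
  outer loop
   vertex 1.1 3.6 1.7
   vertex 0.0 0.1 0.1
   vertex 0.5 3.4 3.4
  endloop
 endfacet
 facet normal -0.120 0.444 -0.888
  outer loop
   vertex 1.1 3.6 1.7
   vertex 3.7 1.1 0.1
   vertex 0.0 0.1 0.1
  endloop
 endfacet
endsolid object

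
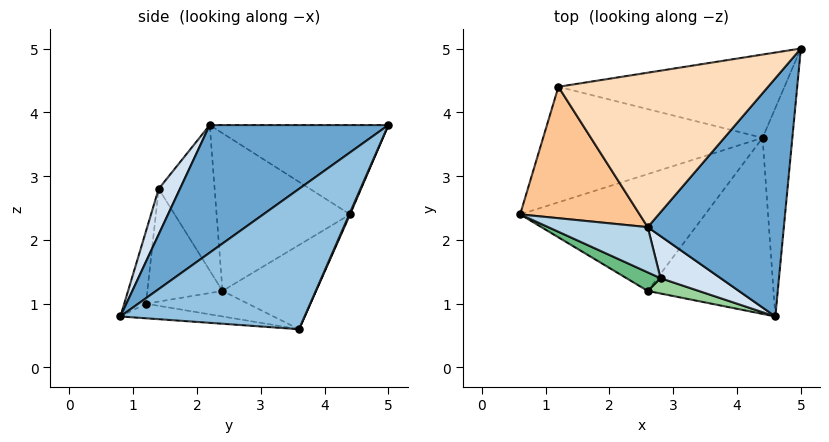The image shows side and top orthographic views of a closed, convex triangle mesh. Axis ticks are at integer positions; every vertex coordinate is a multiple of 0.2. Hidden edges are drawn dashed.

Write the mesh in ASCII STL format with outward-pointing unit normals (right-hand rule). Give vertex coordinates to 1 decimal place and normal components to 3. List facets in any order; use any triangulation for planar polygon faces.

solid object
 facet normal 0.590 -0.506 0.629
  outer loop
   vertex 2.6 2.2 3.8
   vertex 4.6 0.8 0.8
   vertex 5.0 5.0 3.8
  endloop
 endfacet
 facet normal 0.977 0.055 -0.207
  outer loop
   vertex 4.4 3.6 0.6
   vertex 5.0 5.0 3.8
   vertex 4.6 0.8 0.8
  endloop
 endfacet
 facet normal -0.610 -0.674 0.417
  outer loop
   vertex 2.8 1.4 2.8
   vertex 2.6 2.2 3.8
   vertex 0.6 2.4 1.2
  endloop
 endfacet
 facet normal 0.461 -0.646 0.609
  outer loop
   vertex 2.8 1.4 2.8
   vertex 4.6 0.8 0.8
   vertex 2.6 2.2 3.8
  endloop
 endfacet
 facet normal -0.298 0.555 -0.776
  outer loop
   vertex 1.2 4.4 2.4
   vertex 4.4 3.6 0.6
   vertex 0.6 2.4 1.2
  endloop
 endfacet
 facet normal 0.003 0.916 -0.401
  outer loop
   vertex 1.2 4.4 2.4
   vertex 5.0 5.0 3.8
   vertex 4.4 3.6 0.6
  endloop
 endfacet
 facet normal -0.791 -0.122 0.599
  outer loop
   vertex 1.2 4.4 2.4
   vertex 0.6 2.4 1.2
   vertex 2.6 2.2 3.8
  endloop
 endfacet
 facet normal -0.372 0.318 0.872
  outer loop
   vertex 1.2 4.4 2.4
   vertex 2.6 2.2 3.8
   vertex 5.0 5.0 3.8
  endloop
 endfacet
 facet normal -0.498 -0.854 0.150
  outer loop
   vertex 2.6 1.2 1.0
   vertex 2.8 1.4 2.8
   vertex 0.6 2.4 1.2
  endloop
 endfacet
 facet normal -0.182 -0.975 0.129
  outer loop
   vertex 2.6 1.2 1.0
   vertex 4.6 0.8 0.8
   vertex 2.8 1.4 2.8
  endloop
 endfacet
 facet normal -0.136 -0.063 -0.989
  outer loop
   vertex 2.6 1.2 1.0
   vertex 0.6 2.4 1.2
   vertex 4.4 3.6 0.6
  endloop
 endfacet
 facet normal -0.115 -0.079 -0.990
  outer loop
   vertex 2.6 1.2 1.0
   vertex 4.4 3.6 0.6
   vertex 4.6 0.8 0.8
  endloop
 endfacet
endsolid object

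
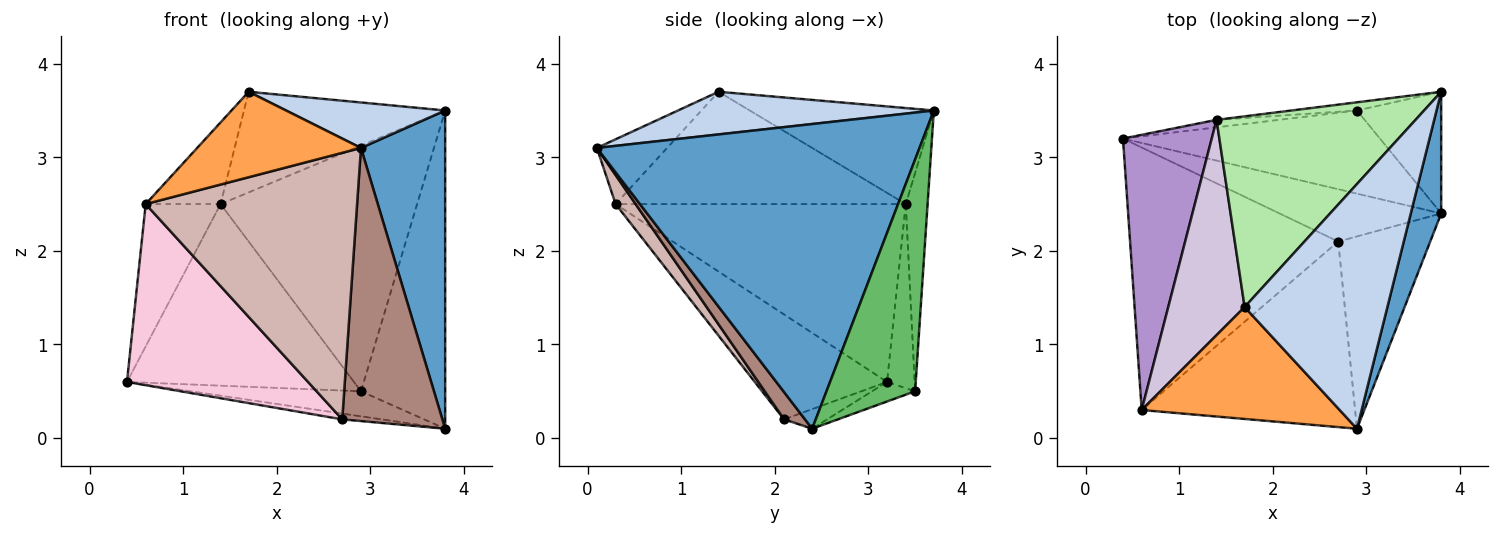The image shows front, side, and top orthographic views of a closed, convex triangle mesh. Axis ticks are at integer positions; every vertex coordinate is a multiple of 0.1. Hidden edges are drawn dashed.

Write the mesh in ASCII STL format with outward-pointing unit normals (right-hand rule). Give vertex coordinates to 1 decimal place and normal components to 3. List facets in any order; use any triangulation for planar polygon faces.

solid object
 facet normal 0.963 -0.251 0.096
  outer loop
   vertex 3.8 3.7 3.5
   vertex 2.9 0.1 3.1
   vertex 3.8 2.4 0.1
  endloop
 endfacet
 facet normal 0.282 -0.175 0.943
  outer loop
   vertex 1.7 1.4 3.7
   vertex 2.9 0.1 3.1
   vertex 3.8 3.7 3.5
  endloop
 endfacet
 facet normal -0.252 -0.587 0.769
  outer loop
   vertex 0.6 0.3 2.5
   vertex 2.9 0.1 3.1
   vertex 1.7 1.4 3.7
  endloop
 endfacet
 facet normal -0.073 0.288 -0.955
  outer loop
   vertex 2.9 3.5 0.5
   vertex 3.8 2.4 0.1
   vertex 0.4 3.2 0.6
  endloop
 endfacet
 facet normal 0.701 0.666 -0.255
  outer loop
   vertex 2.9 3.5 0.5
   vertex 3.8 3.7 3.5
   vertex 3.8 2.4 0.1
  endloop
 endfacet
 facet normal -0.393 0.429 0.813
  outer loop
   vertex 1.4 3.4 2.5
   vertex 1.7 1.4 3.7
   vertex 3.8 3.7 3.5
  endloop
 endfacet
 facet normal -0.121 0.992 -0.041
  outer loop
   vertex 1.4 3.4 2.5
   vertex 2.9 3.5 0.5
   vertex 0.4 3.2 0.6
  endloop
 endfacet
 facet normal -0.110 0.993 -0.033
  outer loop
   vertex 1.4 3.4 2.5
   vertex 3.8 3.7 3.5
   vertex 2.9 3.5 0.5
  endloop
 endfacet
 facet normal -0.872 0.225 0.435
  outer loop
   vertex 1.4 3.4 2.5
   vertex 0.4 3.2 0.6
   vertex 0.6 0.3 2.5
  endloop
 endfacet
 facet normal -0.809 0.209 0.550
  outer loop
   vertex 1.4 3.4 2.5
   vertex 0.6 0.3 2.5
   vertex 1.7 1.4 3.7
  endloop
 endfacet
 facet normal 0.168 -0.806 -0.567
  outer loop
   vertex 2.7 2.1 0.2
   vertex 3.8 2.4 0.1
   vertex 2.9 0.1 3.1
  endloop
 endfacet
 facet normal 0.077 -0.818 -0.570
  outer loop
   vertex 2.7 2.1 0.2
   vertex 2.9 0.1 3.1
   vertex 0.6 0.3 2.5
  endloop
 endfacet
 facet normal -0.119 0.109 -0.987
  outer loop
   vertex 2.7 2.1 0.2
   vertex 0.4 3.2 0.6
   vertex 3.8 2.4 0.1
  endloop
 endfacet
 facet normal -0.383 -0.525 -0.760
  outer loop
   vertex 2.7 2.1 0.2
   vertex 0.6 0.3 2.5
   vertex 0.4 3.2 0.6
  endloop
 endfacet
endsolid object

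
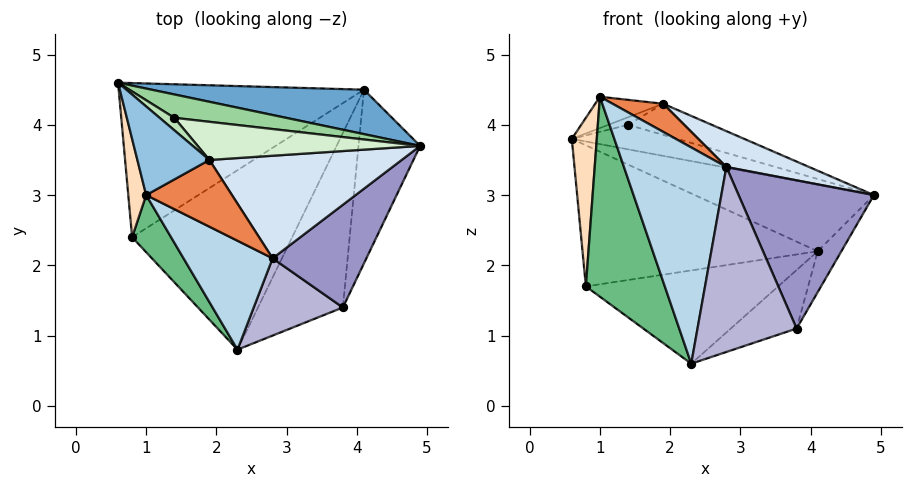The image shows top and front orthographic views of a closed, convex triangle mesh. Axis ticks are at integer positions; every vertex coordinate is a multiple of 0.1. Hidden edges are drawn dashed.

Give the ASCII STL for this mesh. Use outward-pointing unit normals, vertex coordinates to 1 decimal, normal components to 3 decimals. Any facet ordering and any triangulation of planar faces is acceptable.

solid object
 facet normal 0.267 0.802 0.535
  outer loop
   vertex 4.1 4.5 2.2
   vertex 0.6 4.6 3.8
   vertex 4.9 3.7 3.0
  endloop
 endfacet
 facet normal -0.080 0.332 0.940
  outer loop
   vertex 1.9 3.5 4.3
   vertex 0.6 4.6 3.8
   vertex 1.0 3.0 4.4
  endloop
 endfacet
 facet normal -0.193 -0.876 0.441
  outer loop
   vertex 2.8 2.1 3.4
   vertex 1.0 3.0 4.4
   vertex 2.3 0.8 0.6
  endloop
 endfacet
 facet normal 0.396 -0.303 0.867
  outer loop
   vertex 2.8 2.1 3.4
   vertex 4.9 3.7 3.0
   vertex 1.9 3.5 4.3
  endloop
 endfacet
 facet normal 0.303 -0.370 0.878
  outer loop
   vertex 2.8 2.1 3.4
   vertex 1.9 3.5 4.3
   vertex 1.0 3.0 4.4
  endloop
 endfacet
 facet normal -0.303 0.643 -0.703
  outer loop
   vertex 0.8 2.4 1.7
   vertex 0.6 4.6 3.8
   vertex 4.1 4.5 2.2
  endloop
 endfacet
 facet normal -0.157 0.455 -0.876
  outer loop
   vertex 0.8 2.4 1.7
   vertex 4.1 4.5 2.2
   vertex 2.3 0.8 0.6
  endloop
 endfacet
 facet normal -0.973 -0.200 0.116
  outer loop
   vertex 0.8 2.4 1.7
   vertex 1.0 3.0 4.4
   vertex 0.6 4.6 3.8
  endloop
 endfacet
 facet normal -0.636 -0.742 0.212
  outer loop
   vertex 0.8 2.4 1.7
   vertex 2.3 0.8 0.6
   vertex 1.0 3.0 4.4
  endloop
 endfacet
 facet normal 0.270 0.697 0.664
  outer loop
   vertex 1.4 4.1 4.0
   vertex 4.9 3.7 3.0
   vertex 0.6 4.6 3.8
  endloop
 endfacet
 facet normal 0.111 0.517 0.849
  outer loop
   vertex 1.4 4.1 4.0
   vertex 0.6 4.6 3.8
   vertex 1.9 3.5 4.3
  endloop
 endfacet
 facet normal 0.282 0.607 0.743
  outer loop
   vertex 1.4 4.1 4.0
   vertex 1.9 3.5 4.3
   vertex 4.9 3.7 3.0
  endloop
 endfacet
 facet normal 0.592 -0.662 0.459
  outer loop
   vertex 3.8 1.4 1.1
   vertex 4.9 3.7 3.0
   vertex 2.8 2.1 3.4
  endloop
 endfacet
 facet normal 0.234 -0.897 0.375
  outer loop
   vertex 3.8 1.4 1.1
   vertex 2.8 2.1 3.4
   vertex 2.3 0.8 0.6
  endloop
 endfacet
 facet normal 0.769 0.146 -0.622
  outer loop
   vertex 3.8 1.4 1.1
   vertex 4.1 4.5 2.2
   vertex 4.9 3.7 3.0
  endloop
 endfacet
 facet normal 0.185 0.313 -0.932
  outer loop
   vertex 3.8 1.4 1.1
   vertex 2.3 0.8 0.6
   vertex 4.1 4.5 2.2
  endloop
 endfacet
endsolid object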